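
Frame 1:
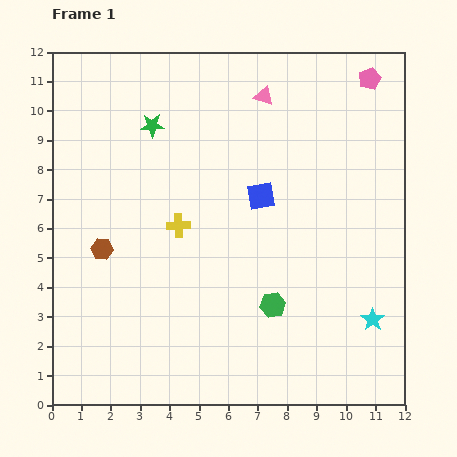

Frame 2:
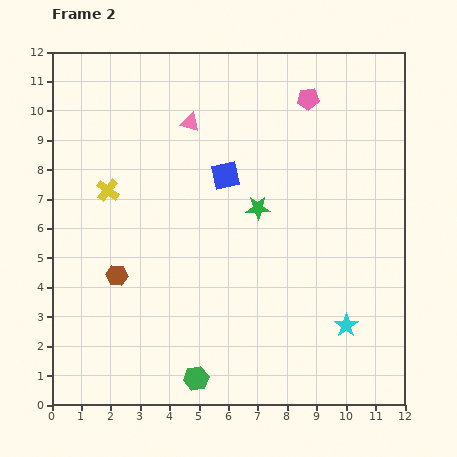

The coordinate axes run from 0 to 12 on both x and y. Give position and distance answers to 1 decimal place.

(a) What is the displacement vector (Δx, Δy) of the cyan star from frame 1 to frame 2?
(-0.9, -0.2)

The cyan star was at (10.9, 2.9) in frame 1 and (10.0, 2.7) in frame 2.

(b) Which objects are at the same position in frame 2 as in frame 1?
none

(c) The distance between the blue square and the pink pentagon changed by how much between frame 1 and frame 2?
-1.6

Distance in frame 1: 5.4. Distance in frame 2: 3.8.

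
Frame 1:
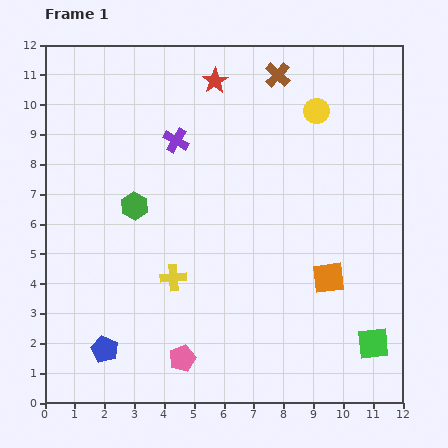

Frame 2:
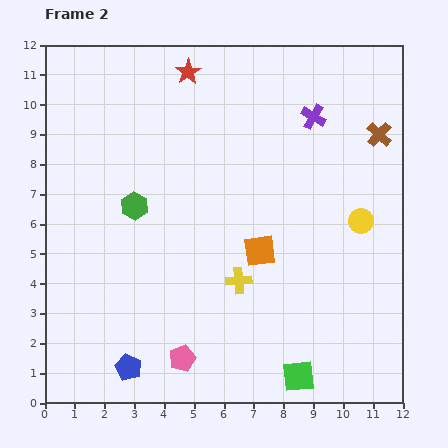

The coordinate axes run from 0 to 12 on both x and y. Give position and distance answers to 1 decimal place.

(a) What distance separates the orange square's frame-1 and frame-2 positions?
2.5

The orange square moved from (9.5, 4.2) to (7.2, 5.1), a distance of √(2.3² + 0.9²) ≈ 2.5.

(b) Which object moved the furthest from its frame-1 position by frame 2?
the purple cross

(moved 4.7; next 4.0)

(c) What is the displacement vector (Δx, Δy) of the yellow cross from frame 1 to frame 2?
(2.2, -0.1)

The yellow cross was at (4.3, 4.2) in frame 1 and (6.5, 4.1) in frame 2.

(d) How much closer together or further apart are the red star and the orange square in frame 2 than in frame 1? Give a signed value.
-1.1

Distance in frame 1: 7.6. Distance in frame 2: 6.5.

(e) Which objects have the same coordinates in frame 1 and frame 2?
the pink pentagon, the green hexagon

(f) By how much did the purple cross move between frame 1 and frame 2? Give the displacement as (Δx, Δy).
(4.6, 0.8)

The purple cross was at (4.4, 8.8) in frame 1 and (9.0, 9.6) in frame 2.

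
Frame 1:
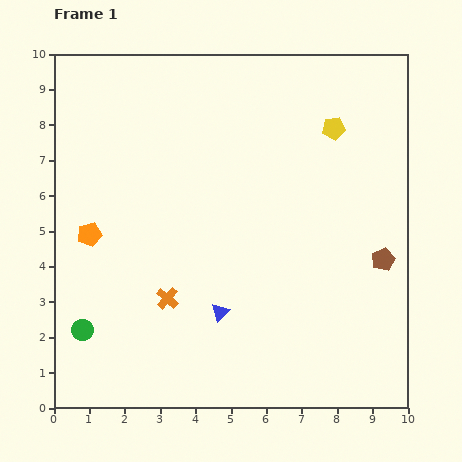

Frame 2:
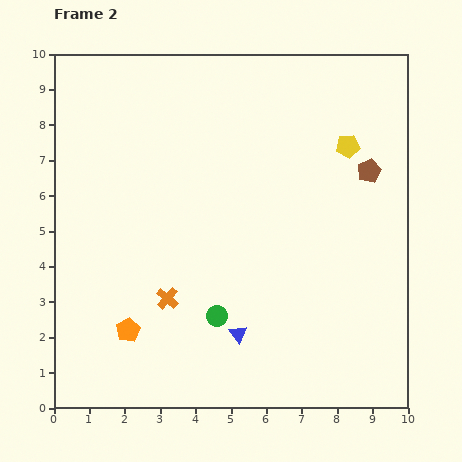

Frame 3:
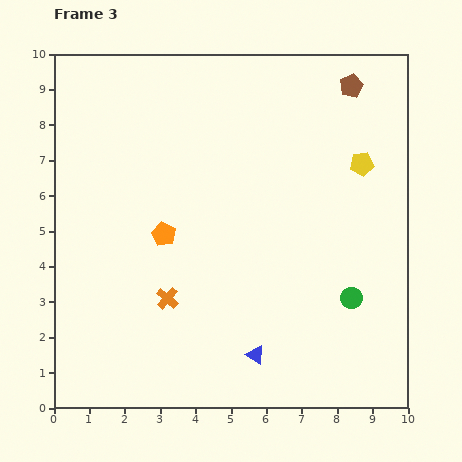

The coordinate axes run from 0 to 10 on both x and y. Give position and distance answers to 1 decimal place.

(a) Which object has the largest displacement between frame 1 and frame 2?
the green circle

(moved 3.8; next 2.9)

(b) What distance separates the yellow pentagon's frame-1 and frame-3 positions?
1.3

The yellow pentagon moved from (7.9, 7.9) to (8.7, 6.9), a distance of √(0.8² + 1.0²) ≈ 1.3.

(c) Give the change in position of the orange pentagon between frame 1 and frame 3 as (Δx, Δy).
(2.1, 0.0)

The orange pentagon was at (1.0, 4.9) in frame 1 and (3.1, 4.9) in frame 3.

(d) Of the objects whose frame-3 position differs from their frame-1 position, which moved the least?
the yellow pentagon

(moved 1.3)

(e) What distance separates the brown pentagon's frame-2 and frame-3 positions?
2.5

The brown pentagon moved from (8.9, 6.7) to (8.4, 9.1), a distance of √(0.5² + 2.4²) ≈ 2.5.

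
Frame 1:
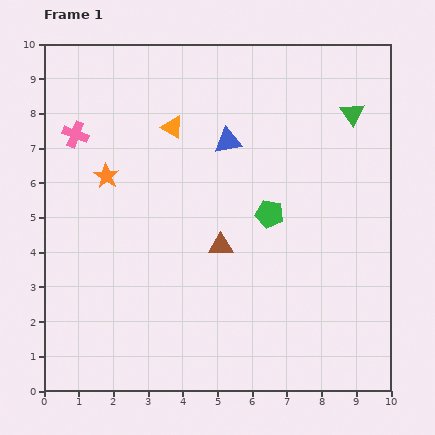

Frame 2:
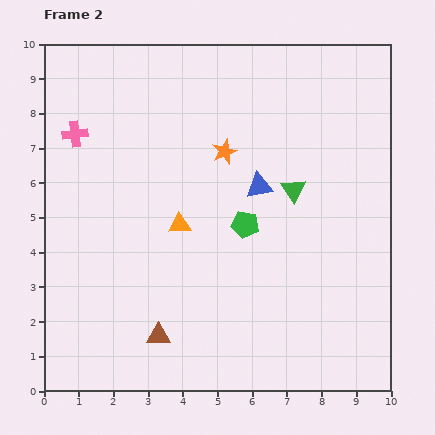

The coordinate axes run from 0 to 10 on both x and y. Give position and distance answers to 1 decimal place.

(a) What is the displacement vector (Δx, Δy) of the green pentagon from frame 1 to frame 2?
(-0.7, -0.3)

The green pentagon was at (6.5, 5.1) in frame 1 and (5.8, 4.8) in frame 2.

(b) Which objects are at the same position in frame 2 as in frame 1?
the pink cross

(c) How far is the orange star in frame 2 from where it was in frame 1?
3.5

The orange star moved from (1.8, 6.2) to (5.2, 6.9), a distance of √(3.4² + 0.7²) ≈ 3.5.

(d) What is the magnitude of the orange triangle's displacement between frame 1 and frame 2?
2.8

The orange triangle moved from (3.7, 7.6) to (3.9, 4.8), a distance of √(0.2² + 2.8²) ≈ 2.8.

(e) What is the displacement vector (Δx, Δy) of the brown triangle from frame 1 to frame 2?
(-1.8, -2.6)

The brown triangle was at (5.1, 4.2) in frame 1 and (3.3, 1.6) in frame 2.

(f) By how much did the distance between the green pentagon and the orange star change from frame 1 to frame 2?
-2.6

Distance in frame 1: 4.8. Distance in frame 2: 2.2.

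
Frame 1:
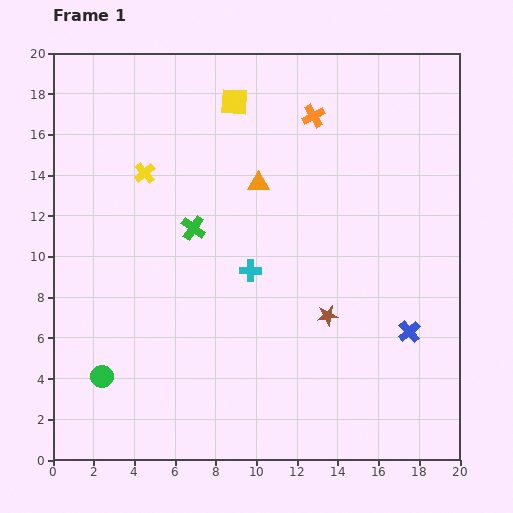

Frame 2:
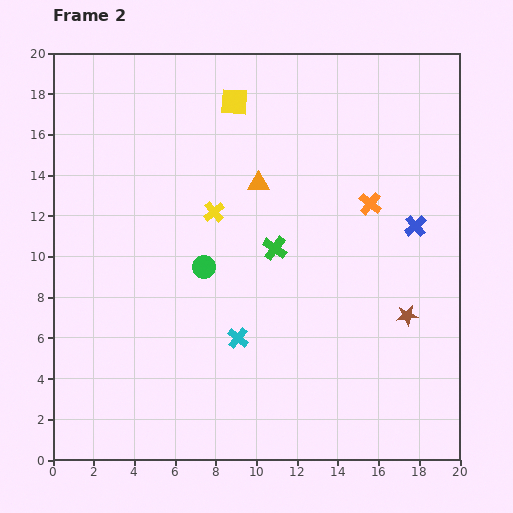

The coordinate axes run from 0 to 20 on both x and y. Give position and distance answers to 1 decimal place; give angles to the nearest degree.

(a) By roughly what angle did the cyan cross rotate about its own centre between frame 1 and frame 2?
39° clockwise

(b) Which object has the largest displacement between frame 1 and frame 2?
the green circle

(moved 7.4; next 5.2)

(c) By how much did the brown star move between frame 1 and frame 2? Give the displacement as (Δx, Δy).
(3.9, 0.0)

The brown star was at (13.5, 7.1) in frame 1 and (17.4, 7.1) in frame 2.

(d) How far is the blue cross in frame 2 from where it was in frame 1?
5.2

The blue cross moved from (17.5, 6.3) to (17.8, 11.5), a distance of √(0.3² + 5.2²) ≈ 5.2.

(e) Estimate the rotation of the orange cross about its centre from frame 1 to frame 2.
22° counter-clockwise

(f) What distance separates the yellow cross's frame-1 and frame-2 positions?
3.9

The yellow cross moved from (4.5, 14.1) to (7.9, 12.2), a distance of √(3.4² + 1.9²) ≈ 3.9.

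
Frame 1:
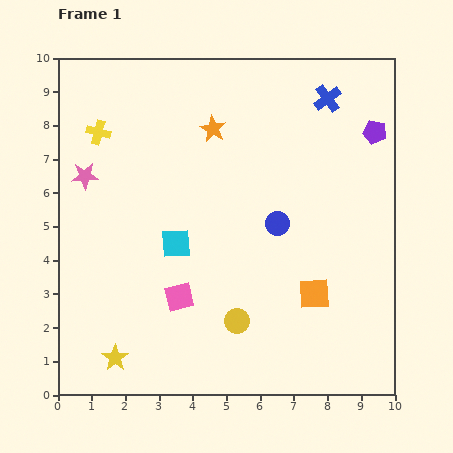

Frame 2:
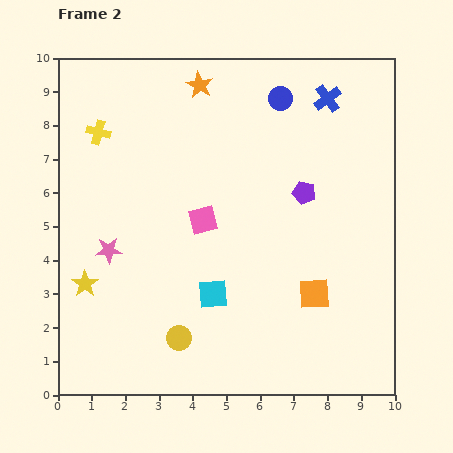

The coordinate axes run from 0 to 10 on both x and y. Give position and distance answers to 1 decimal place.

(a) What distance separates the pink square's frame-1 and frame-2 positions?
2.4

The pink square moved from (3.6, 2.9) to (4.3, 5.2), a distance of √(0.7² + 2.3²) ≈ 2.4.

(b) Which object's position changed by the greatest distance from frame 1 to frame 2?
the blue circle

(moved 3.7; next 2.8)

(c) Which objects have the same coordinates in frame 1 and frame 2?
the yellow cross, the blue cross, the orange square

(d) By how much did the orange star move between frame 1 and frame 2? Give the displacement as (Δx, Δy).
(-0.4, 1.3)

The orange star was at (4.6, 7.9) in frame 1 and (4.2, 9.2) in frame 2.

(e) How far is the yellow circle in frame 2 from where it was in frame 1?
1.8

The yellow circle moved from (5.3, 2.2) to (3.6, 1.7), a distance of √(1.7² + 0.5²) ≈ 1.8.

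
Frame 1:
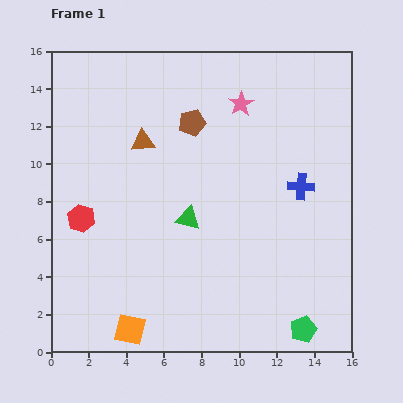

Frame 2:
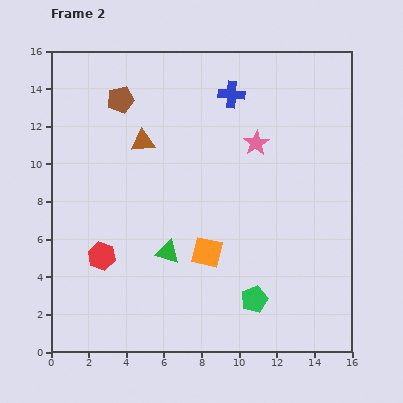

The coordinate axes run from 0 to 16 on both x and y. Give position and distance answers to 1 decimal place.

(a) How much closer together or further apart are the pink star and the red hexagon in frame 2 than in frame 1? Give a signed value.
-0.3

Distance in frame 1: 10.5. Distance in frame 2: 10.2.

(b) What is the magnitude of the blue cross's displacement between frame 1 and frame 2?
6.1

The blue cross moved from (13.3, 8.8) to (9.6, 13.7), a distance of √(3.7² + 4.9²) ≈ 6.1.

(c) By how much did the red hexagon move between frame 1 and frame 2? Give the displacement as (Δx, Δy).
(1.1, -2.0)

The red hexagon was at (1.6, 7.1) in frame 1 and (2.7, 5.1) in frame 2.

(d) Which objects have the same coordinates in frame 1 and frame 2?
the brown triangle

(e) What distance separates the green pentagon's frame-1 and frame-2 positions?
3.1

The green pentagon moved from (13.4, 1.2) to (10.8, 2.8), a distance of √(2.6² + 1.6²) ≈ 3.1.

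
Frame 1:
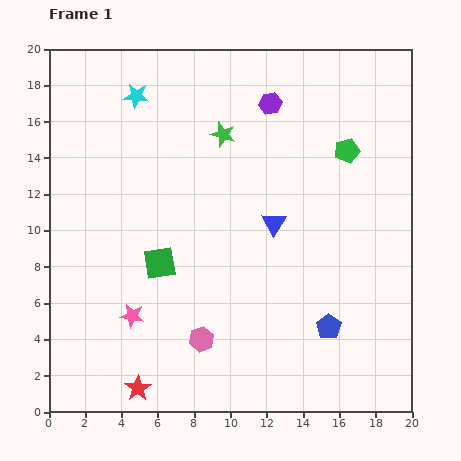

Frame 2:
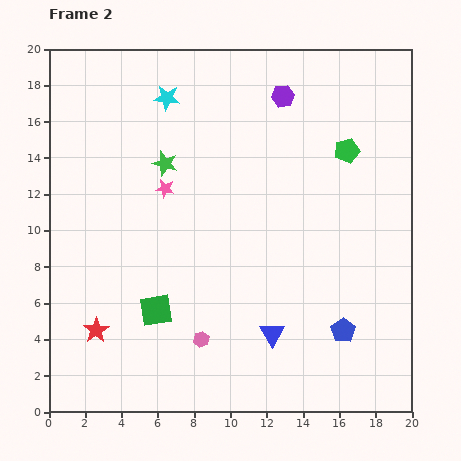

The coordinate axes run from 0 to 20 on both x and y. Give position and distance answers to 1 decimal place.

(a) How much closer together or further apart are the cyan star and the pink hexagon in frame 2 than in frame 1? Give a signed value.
-0.5

Distance in frame 1: 13.9. Distance in frame 2: 13.4.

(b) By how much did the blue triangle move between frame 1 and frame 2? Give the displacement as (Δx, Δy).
(-0.1, -6.1)

The blue triangle was at (12.4, 10.4) in frame 1 and (12.3, 4.3) in frame 2.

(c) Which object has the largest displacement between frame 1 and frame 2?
the pink star

(moved 7.2; next 6.1)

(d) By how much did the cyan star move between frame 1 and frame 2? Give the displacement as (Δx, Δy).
(1.7, -0.1)

The cyan star was at (4.8, 17.4) in frame 1 and (6.5, 17.3) in frame 2.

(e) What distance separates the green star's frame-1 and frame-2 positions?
3.6

The green star moved from (9.6, 15.3) to (6.4, 13.7), a distance of √(3.2² + 1.6²) ≈ 3.6.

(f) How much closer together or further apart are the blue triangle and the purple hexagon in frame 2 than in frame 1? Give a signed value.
+6.5

Distance in frame 1: 6.6. Distance in frame 2: 13.1.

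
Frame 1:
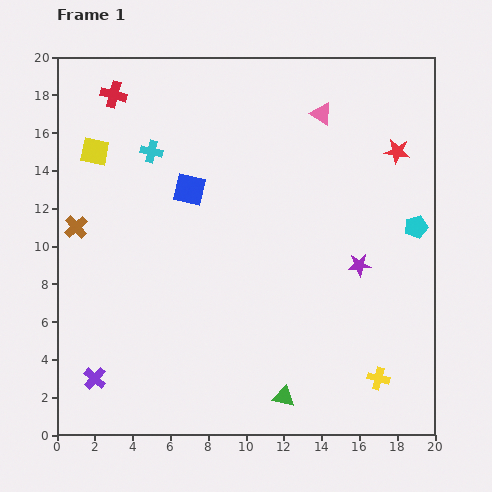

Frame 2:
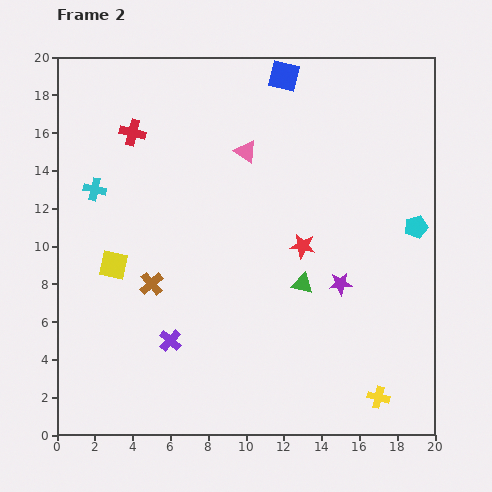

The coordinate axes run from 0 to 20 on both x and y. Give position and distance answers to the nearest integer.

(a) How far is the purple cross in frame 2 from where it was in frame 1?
4

The purple cross moved from (2, 3) to (6, 5), a distance of √(4² + 2²) ≈ 4.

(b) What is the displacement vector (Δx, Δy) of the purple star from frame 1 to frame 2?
(-1, -1)

The purple star was at (16, 9) in frame 1 and (15, 8) in frame 2.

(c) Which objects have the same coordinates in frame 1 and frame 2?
the cyan pentagon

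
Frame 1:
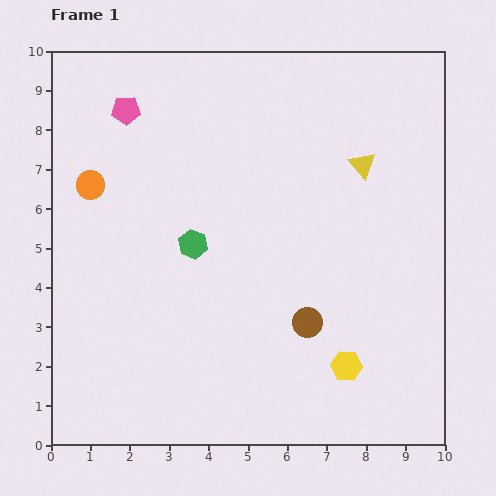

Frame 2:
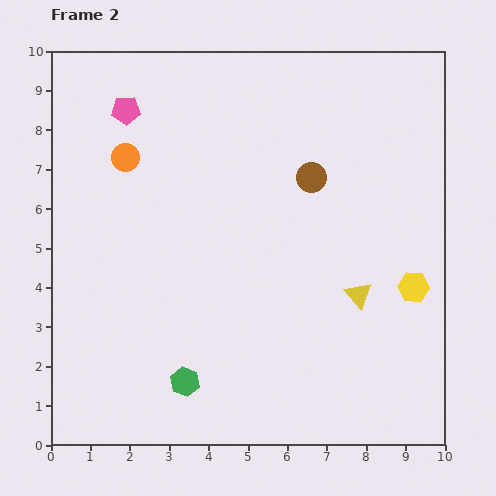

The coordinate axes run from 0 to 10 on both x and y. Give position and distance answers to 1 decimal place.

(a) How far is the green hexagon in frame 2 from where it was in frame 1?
3.5

The green hexagon moved from (3.6, 5.1) to (3.4, 1.6), a distance of √(0.2² + 3.5²) ≈ 3.5.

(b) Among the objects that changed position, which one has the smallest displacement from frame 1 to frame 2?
the orange circle

(moved 1.1)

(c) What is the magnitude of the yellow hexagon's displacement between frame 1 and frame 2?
2.6

The yellow hexagon moved from (7.5, 2.0) to (9.2, 4.0), a distance of √(1.7² + 2.0²) ≈ 2.6.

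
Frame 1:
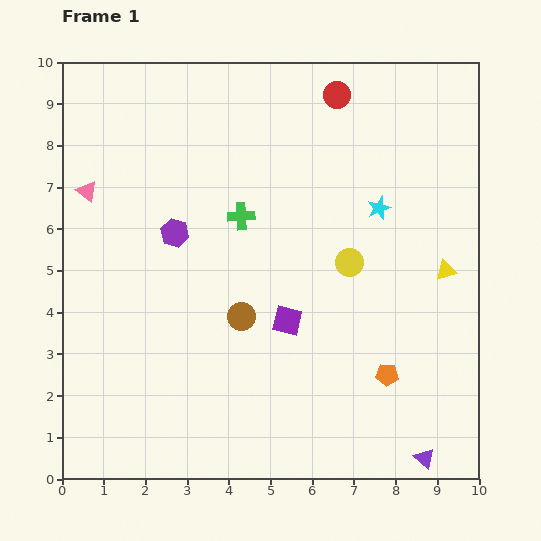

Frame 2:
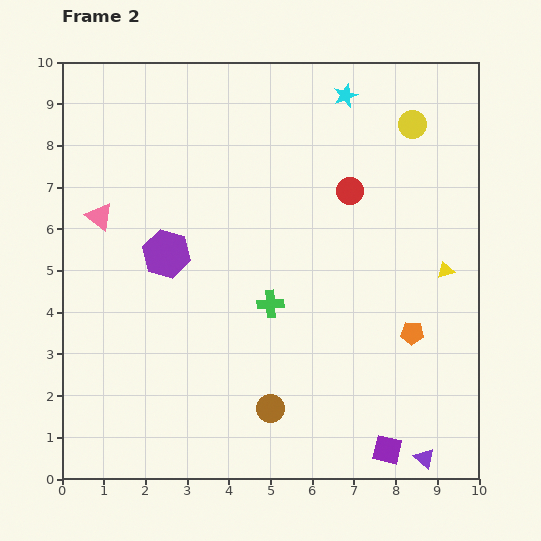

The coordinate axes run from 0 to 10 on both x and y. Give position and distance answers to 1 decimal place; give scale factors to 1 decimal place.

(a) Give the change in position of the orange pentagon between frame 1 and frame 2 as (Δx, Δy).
(0.6, 1.0)

The orange pentagon was at (7.8, 2.5) in frame 1 and (8.4, 3.5) in frame 2.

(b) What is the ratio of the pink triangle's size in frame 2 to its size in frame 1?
1.3×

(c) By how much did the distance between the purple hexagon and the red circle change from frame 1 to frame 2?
-0.5

Distance in frame 1: 5.1. Distance in frame 2: 4.6.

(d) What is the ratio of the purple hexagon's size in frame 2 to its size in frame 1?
1.7×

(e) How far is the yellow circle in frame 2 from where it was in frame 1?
3.6

The yellow circle moved from (6.9, 5.2) to (8.4, 8.5), a distance of √(1.5² + 3.3²) ≈ 3.6.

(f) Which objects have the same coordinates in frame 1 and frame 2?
the yellow triangle, the purple triangle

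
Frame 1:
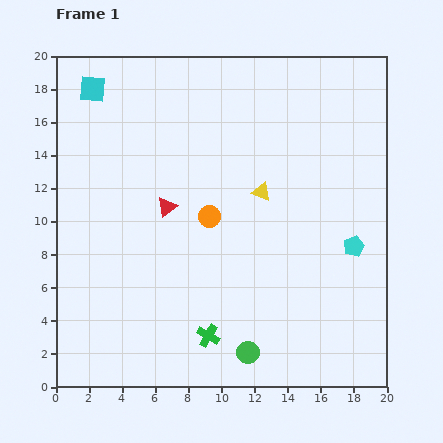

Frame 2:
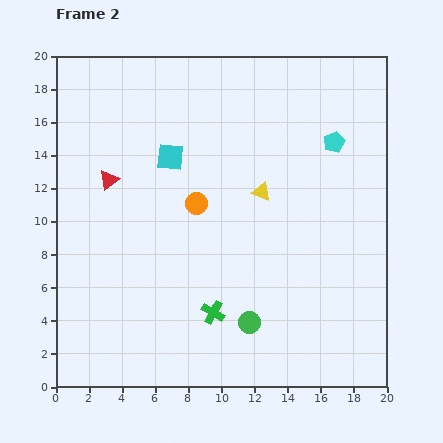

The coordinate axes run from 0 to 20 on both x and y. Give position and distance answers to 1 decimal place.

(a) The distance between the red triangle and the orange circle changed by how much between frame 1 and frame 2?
+2.8

Distance in frame 1: 2.7. Distance in frame 2: 5.5.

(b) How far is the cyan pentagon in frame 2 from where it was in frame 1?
6.4

The cyan pentagon moved from (18.0, 8.5) to (16.8, 14.8), a distance of √(1.2² + 6.3²) ≈ 6.4.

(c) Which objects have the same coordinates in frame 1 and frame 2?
the yellow triangle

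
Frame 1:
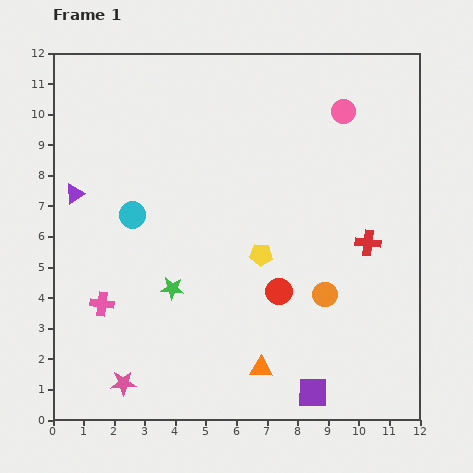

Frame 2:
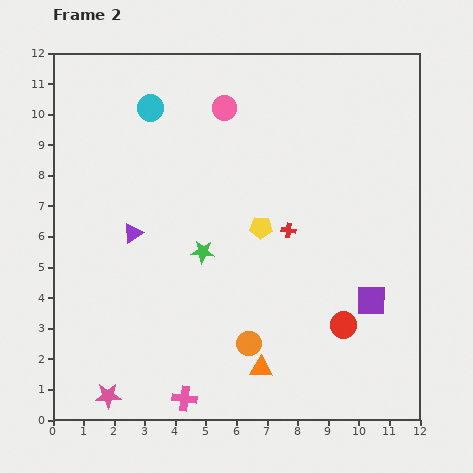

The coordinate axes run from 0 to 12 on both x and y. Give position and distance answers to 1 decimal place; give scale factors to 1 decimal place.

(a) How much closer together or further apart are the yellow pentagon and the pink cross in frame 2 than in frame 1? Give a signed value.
+0.7

Distance in frame 1: 5.4. Distance in frame 2: 6.1.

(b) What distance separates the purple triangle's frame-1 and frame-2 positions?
2.3

The purple triangle moved from (0.7, 7.4) to (2.6, 6.1), a distance of √(1.9² + 1.3²) ≈ 2.3.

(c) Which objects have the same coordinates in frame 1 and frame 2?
the orange triangle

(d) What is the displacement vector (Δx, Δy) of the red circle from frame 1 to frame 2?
(2.1, -1.1)

The red circle was at (7.4, 4.2) in frame 1 and (9.5, 3.1) in frame 2.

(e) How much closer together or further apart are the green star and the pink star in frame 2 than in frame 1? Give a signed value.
+2.1

Distance in frame 1: 3.5. Distance in frame 2: 5.6.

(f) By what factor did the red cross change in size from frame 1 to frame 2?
0.6×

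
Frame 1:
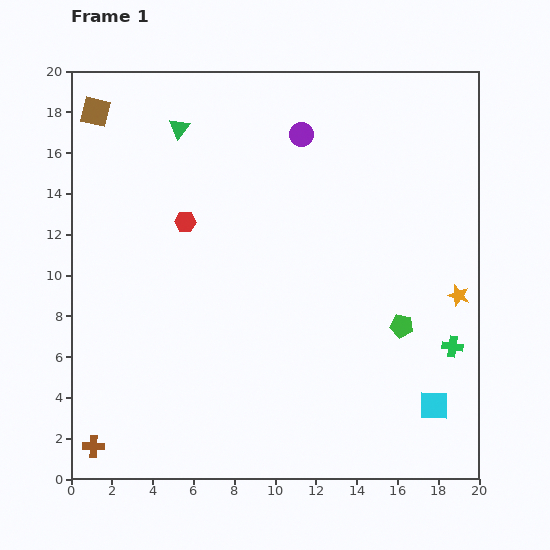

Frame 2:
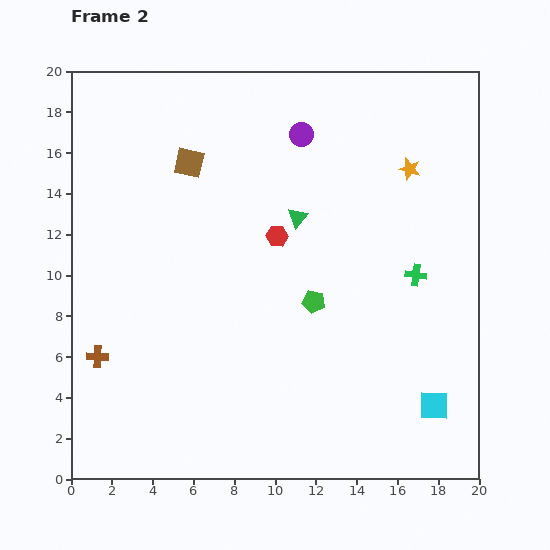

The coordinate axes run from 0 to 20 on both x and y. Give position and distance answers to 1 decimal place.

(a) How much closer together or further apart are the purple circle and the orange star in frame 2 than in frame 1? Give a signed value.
-5.4

Distance in frame 1: 11.0. Distance in frame 2: 5.6.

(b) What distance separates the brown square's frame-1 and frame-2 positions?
5.2

The brown square moved from (1.2, 18.0) to (5.8, 15.5), a distance of √(4.6² + 2.5²) ≈ 5.2.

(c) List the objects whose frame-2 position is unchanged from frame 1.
the cyan square, the purple circle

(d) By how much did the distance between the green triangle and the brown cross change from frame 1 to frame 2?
-4.3

Distance in frame 1: 16.2. Distance in frame 2: 11.9.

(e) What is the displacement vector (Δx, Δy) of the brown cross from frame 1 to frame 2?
(0.2, 4.4)

The brown cross was at (1.1, 1.6) in frame 1 and (1.3, 6.0) in frame 2.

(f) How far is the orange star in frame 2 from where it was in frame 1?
6.6

The orange star moved from (19.0, 9.0) to (16.6, 15.2), a distance of √(2.4² + 6.2²) ≈ 6.6.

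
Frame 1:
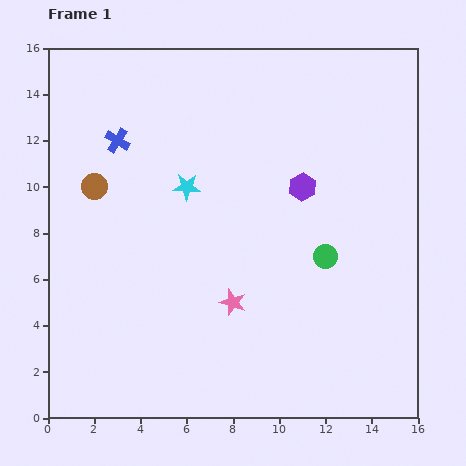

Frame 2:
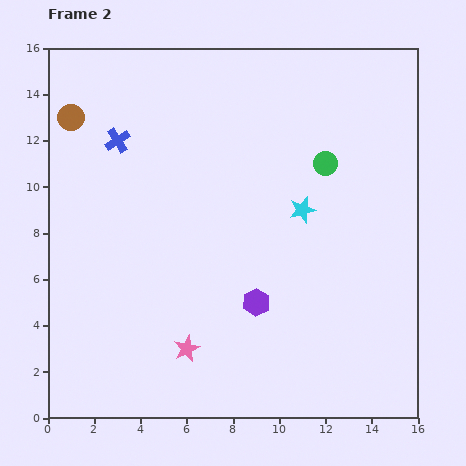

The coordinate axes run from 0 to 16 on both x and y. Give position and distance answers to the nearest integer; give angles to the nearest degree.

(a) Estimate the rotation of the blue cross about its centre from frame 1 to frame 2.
26° clockwise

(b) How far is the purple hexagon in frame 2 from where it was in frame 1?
5

The purple hexagon moved from (11, 10) to (9, 5), a distance of √(2² + 5²) ≈ 5.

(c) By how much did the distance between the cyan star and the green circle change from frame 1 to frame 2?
-5

Distance in frame 1: 7. Distance in frame 2: 2.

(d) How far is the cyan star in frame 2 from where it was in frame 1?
5

The cyan star moved from (6, 10) to (11, 9), a distance of √(5² + 1²) ≈ 5.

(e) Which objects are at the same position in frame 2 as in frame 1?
the blue cross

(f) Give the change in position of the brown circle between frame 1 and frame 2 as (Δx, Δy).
(-1, 3)

The brown circle was at (2, 10) in frame 1 and (1, 13) in frame 2.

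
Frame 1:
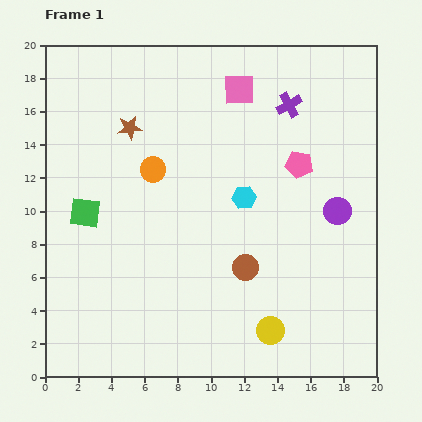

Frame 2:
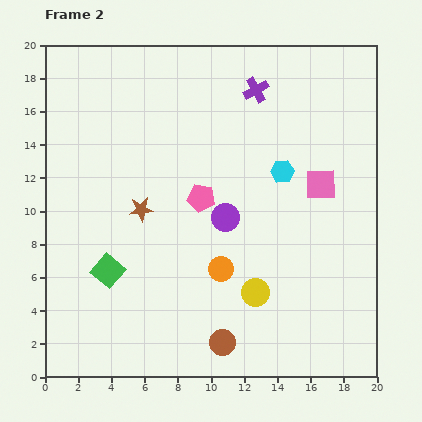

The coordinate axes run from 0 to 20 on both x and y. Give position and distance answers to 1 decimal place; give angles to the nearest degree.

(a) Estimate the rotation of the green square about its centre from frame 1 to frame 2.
34° clockwise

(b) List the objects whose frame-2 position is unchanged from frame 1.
none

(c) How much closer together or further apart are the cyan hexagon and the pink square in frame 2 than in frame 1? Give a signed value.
-4.1

Distance in frame 1: 6.5. Distance in frame 2: 2.4.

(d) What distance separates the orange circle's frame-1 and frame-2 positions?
7.3

The orange circle moved from (6.5, 12.5) to (10.6, 6.5), a distance of √(4.1² + 6.0²) ≈ 7.3.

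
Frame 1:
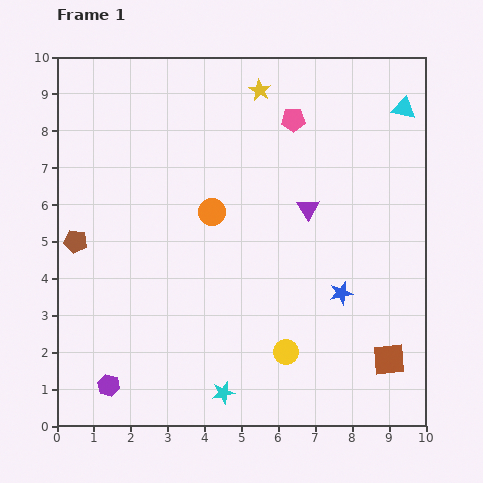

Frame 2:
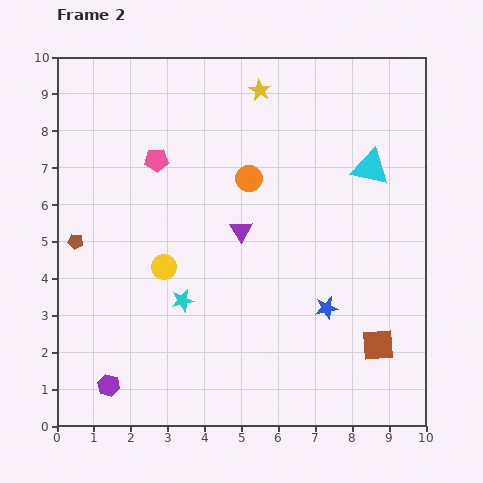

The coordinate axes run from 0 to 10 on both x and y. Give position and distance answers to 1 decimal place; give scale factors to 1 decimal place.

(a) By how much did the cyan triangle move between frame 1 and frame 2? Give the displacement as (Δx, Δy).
(-0.9, -1.6)

The cyan triangle was at (9.4, 8.6) in frame 1 and (8.5, 7.0) in frame 2.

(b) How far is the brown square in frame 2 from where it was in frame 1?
0.5

The brown square moved from (9.0, 1.8) to (8.7, 2.2), a distance of √(0.3² + 0.4²) ≈ 0.5.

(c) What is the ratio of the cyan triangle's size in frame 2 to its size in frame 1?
1.6×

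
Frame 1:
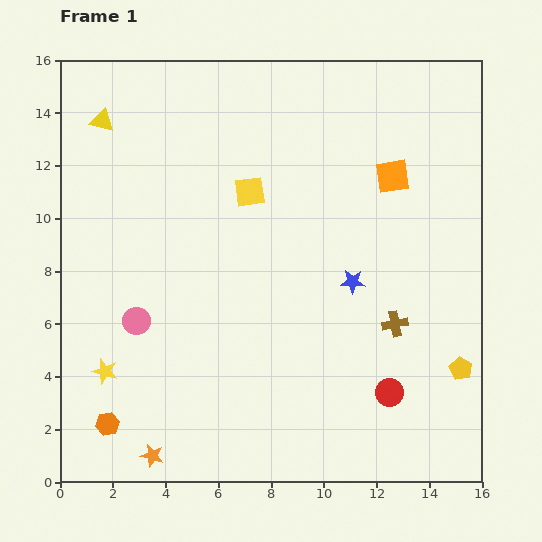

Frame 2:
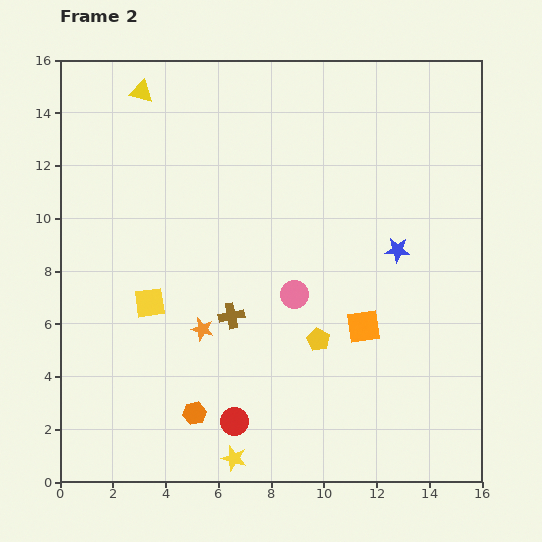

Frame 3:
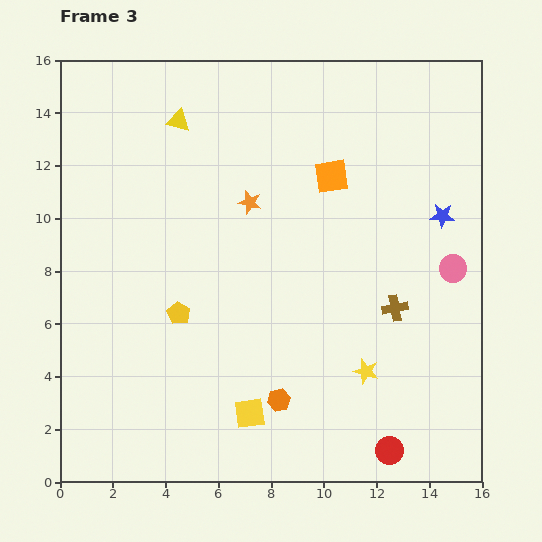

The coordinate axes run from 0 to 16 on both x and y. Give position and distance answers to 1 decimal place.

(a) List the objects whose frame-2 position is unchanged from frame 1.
none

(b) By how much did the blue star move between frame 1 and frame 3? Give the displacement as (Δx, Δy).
(3.4, 2.5)

The blue star was at (11.1, 7.6) in frame 1 and (14.5, 10.1) in frame 3.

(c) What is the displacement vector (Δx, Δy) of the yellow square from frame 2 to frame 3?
(3.8, -4.2)

The yellow square was at (3.4, 6.8) in frame 2 and (7.2, 2.6) in frame 3.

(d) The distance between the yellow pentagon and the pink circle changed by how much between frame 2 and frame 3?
+8.6

Distance in frame 2: 1.9. Distance in frame 3: 10.5.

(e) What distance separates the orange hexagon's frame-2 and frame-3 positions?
3.2

The orange hexagon moved from (5.1, 2.6) to (8.3, 3.1), a distance of √(3.2² + 0.5²) ≈ 3.2.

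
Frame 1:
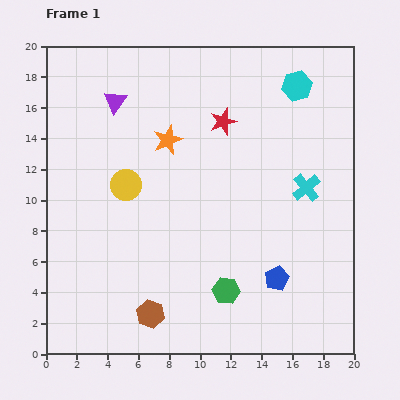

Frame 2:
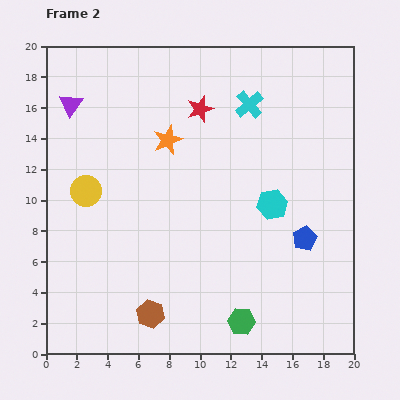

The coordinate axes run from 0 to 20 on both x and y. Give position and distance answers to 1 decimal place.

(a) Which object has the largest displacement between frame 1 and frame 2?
the cyan hexagon

(moved 7.9; next 6.5)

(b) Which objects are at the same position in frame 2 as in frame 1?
the brown hexagon, the orange star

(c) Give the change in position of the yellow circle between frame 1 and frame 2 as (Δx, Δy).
(-2.6, -0.4)

The yellow circle was at (5.2, 11.0) in frame 1 and (2.6, 10.6) in frame 2.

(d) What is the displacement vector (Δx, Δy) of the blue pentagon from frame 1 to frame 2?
(1.8, 2.6)

The blue pentagon was at (15.0, 4.9) in frame 1 and (16.8, 7.5) in frame 2.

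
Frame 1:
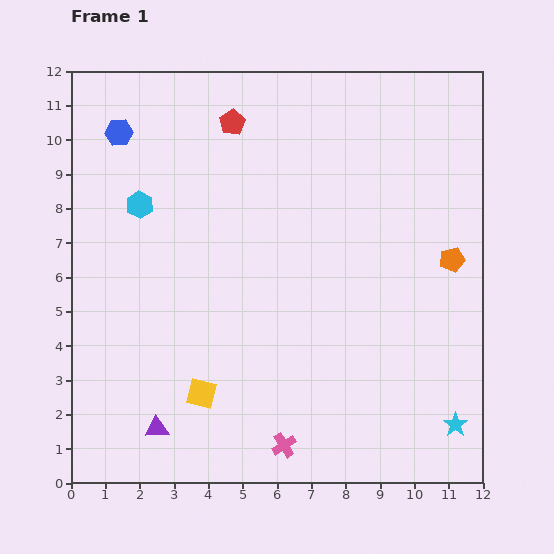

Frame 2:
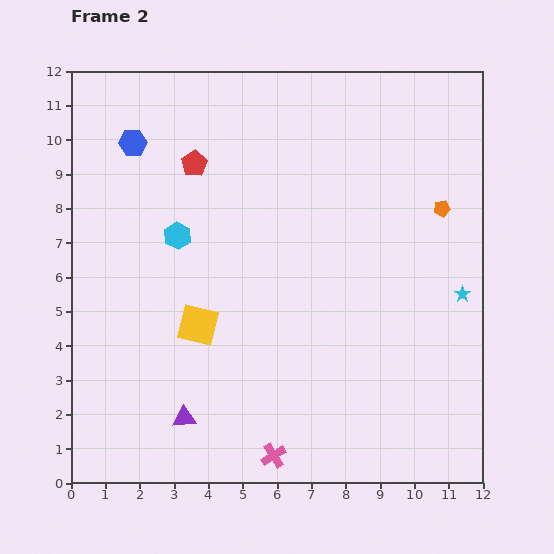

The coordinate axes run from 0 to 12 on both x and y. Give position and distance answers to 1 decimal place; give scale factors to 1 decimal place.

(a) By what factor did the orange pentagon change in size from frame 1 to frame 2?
0.7×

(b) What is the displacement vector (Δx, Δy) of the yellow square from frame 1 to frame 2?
(-0.1, 2.0)

The yellow square was at (3.8, 2.6) in frame 1 and (3.7, 4.6) in frame 2.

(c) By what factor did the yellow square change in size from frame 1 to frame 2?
1.4×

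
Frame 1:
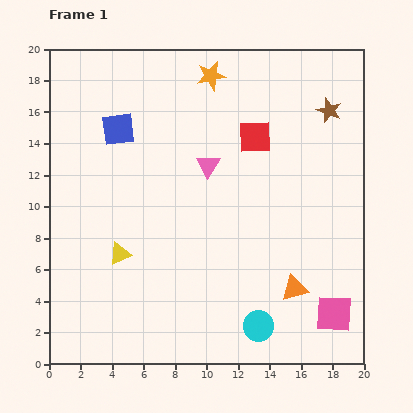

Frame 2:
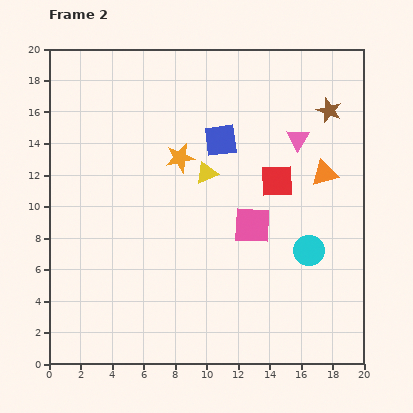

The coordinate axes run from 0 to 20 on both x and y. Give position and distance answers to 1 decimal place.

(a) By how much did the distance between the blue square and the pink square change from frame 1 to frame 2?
-12.2

Distance in frame 1: 18.0. Distance in frame 2: 5.8.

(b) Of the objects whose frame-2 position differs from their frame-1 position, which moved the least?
the red square

(moved 3.1)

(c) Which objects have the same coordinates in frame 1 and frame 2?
the brown star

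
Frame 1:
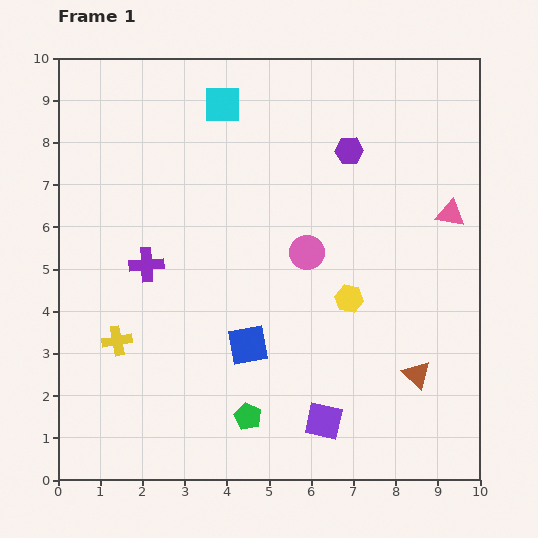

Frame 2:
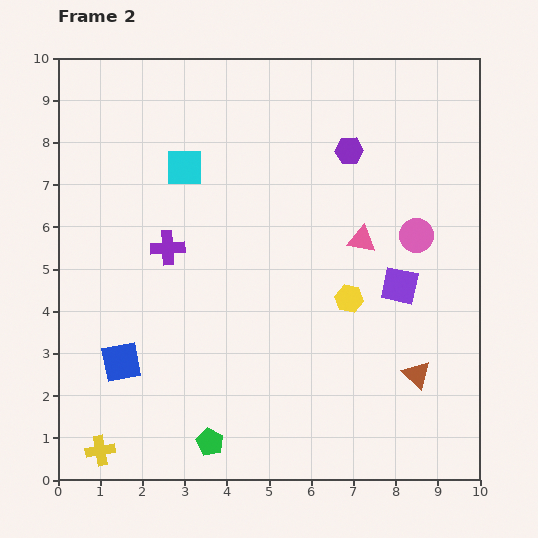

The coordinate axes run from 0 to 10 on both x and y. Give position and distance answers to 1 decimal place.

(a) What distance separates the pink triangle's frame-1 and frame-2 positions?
2.2

The pink triangle moved from (9.3, 6.3) to (7.2, 5.7), a distance of √(2.1² + 0.6²) ≈ 2.2.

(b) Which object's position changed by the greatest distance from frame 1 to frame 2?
the purple square

(moved 3.7; next 3.0)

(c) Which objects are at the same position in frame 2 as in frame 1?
the yellow hexagon, the brown triangle, the purple hexagon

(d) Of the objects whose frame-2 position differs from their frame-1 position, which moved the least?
the purple cross

(moved 0.6)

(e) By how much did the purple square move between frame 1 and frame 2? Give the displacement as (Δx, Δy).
(1.8, 3.2)

The purple square was at (6.3, 1.4) in frame 1 and (8.1, 4.6) in frame 2.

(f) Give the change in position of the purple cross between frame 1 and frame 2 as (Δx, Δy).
(0.5, 0.4)

The purple cross was at (2.1, 5.1) in frame 1 and (2.6, 5.5) in frame 2.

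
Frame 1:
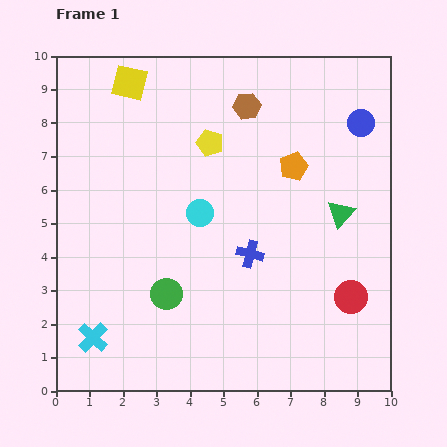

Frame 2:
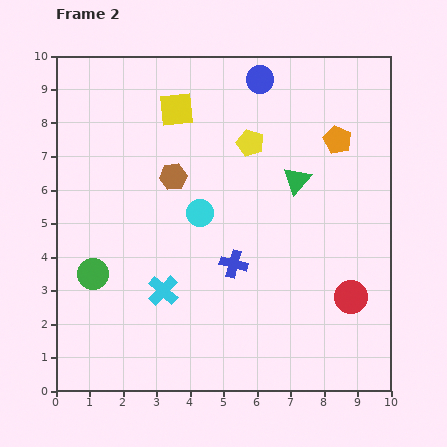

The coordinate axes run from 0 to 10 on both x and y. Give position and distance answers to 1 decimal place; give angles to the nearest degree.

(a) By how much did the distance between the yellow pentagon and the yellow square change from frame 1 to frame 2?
-0.6

Distance in frame 1: 3.0. Distance in frame 2: 2.4.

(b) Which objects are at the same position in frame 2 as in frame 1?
the red circle, the cyan circle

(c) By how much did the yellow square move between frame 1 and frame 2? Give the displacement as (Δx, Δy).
(1.4, -0.8)

The yellow square was at (2.2, 9.2) in frame 1 and (3.6, 8.4) in frame 2.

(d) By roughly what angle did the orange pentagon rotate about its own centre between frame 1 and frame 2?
24° counter-clockwise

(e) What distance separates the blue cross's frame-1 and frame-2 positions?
0.6

The blue cross moved from (5.8, 4.1) to (5.3, 3.8), a distance of √(0.5² + 0.3²) ≈ 0.6.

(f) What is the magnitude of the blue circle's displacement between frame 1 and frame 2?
3.3

The blue circle moved from (9.1, 8.0) to (6.1, 9.3), a distance of √(3.0² + 1.3²) ≈ 3.3.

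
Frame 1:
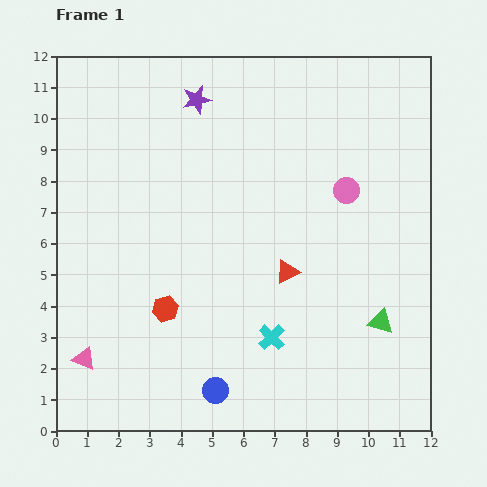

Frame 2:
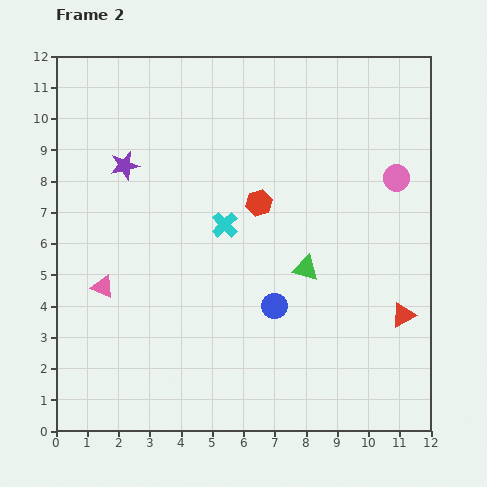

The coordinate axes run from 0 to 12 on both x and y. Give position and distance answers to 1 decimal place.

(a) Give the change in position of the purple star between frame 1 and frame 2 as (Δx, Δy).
(-2.3, -2.1)

The purple star was at (4.5, 10.6) in frame 1 and (2.2, 8.5) in frame 2.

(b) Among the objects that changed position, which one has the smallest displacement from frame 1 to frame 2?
the pink circle

(moved 1.6)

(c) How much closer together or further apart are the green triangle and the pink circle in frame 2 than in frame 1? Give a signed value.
-0.2

Distance in frame 1: 4.3. Distance in frame 2: 4.1.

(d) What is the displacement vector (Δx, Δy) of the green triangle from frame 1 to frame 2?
(-2.4, 1.7)

The green triangle was at (10.4, 3.5) in frame 1 and (8.0, 5.2) in frame 2.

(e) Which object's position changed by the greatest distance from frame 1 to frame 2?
the red hexagon

(moved 4.5; next 4.0)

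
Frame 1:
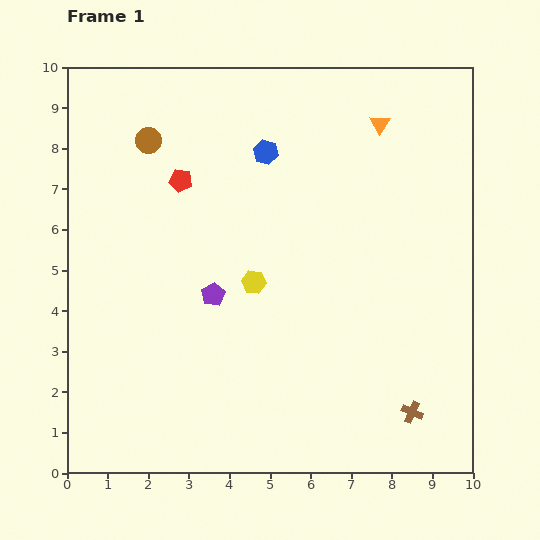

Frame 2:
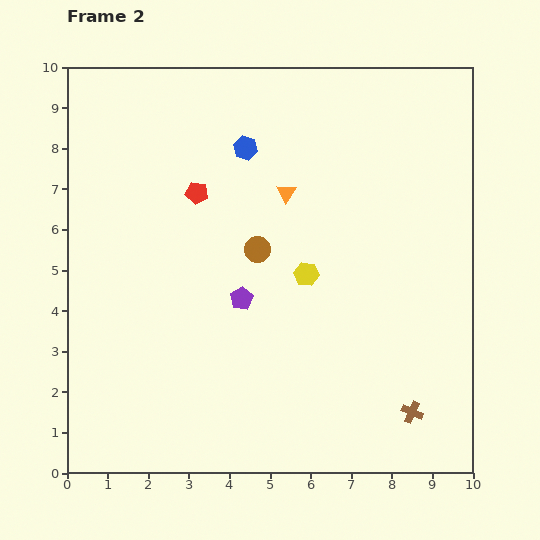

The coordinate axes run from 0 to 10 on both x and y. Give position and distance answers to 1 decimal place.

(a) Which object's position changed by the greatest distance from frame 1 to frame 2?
the brown circle

(moved 3.8; next 2.9)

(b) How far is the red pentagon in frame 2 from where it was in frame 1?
0.5

The red pentagon moved from (2.8, 7.2) to (3.2, 6.9), a distance of √(0.4² + 0.3²) ≈ 0.5.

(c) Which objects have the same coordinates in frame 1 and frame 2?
the brown cross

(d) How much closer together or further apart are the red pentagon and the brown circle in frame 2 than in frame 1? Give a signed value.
+0.8

Distance in frame 1: 1.3. Distance in frame 2: 2.1.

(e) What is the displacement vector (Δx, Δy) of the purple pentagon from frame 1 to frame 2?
(0.7, -0.1)

The purple pentagon was at (3.6, 4.4) in frame 1 and (4.3, 4.3) in frame 2.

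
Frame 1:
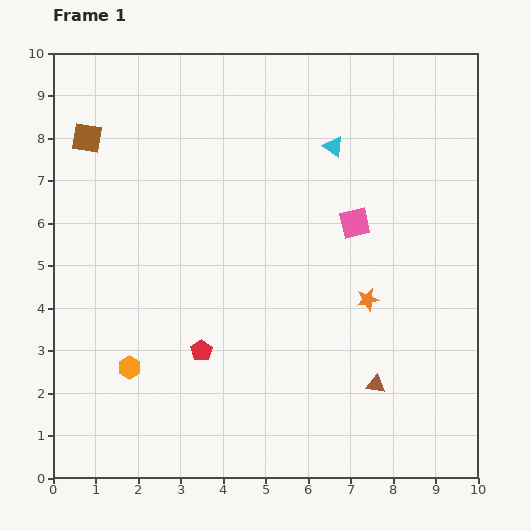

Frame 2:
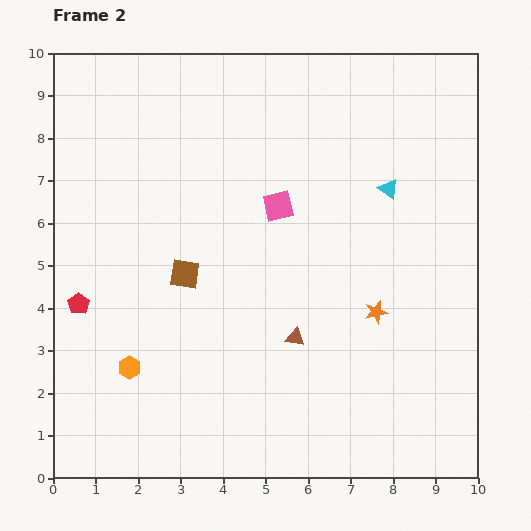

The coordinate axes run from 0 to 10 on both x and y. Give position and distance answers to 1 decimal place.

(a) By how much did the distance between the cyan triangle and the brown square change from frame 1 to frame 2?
-0.6

Distance in frame 1: 5.8. Distance in frame 2: 5.2.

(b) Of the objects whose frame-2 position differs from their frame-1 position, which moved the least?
the orange star

(moved 0.4)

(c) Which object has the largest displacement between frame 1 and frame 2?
the brown square

(moved 3.9; next 3.1)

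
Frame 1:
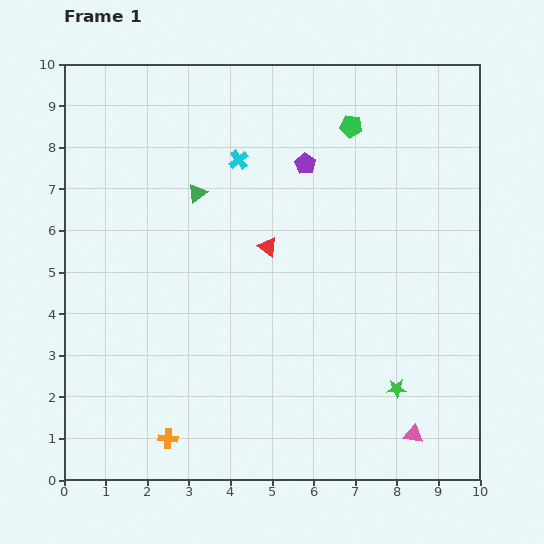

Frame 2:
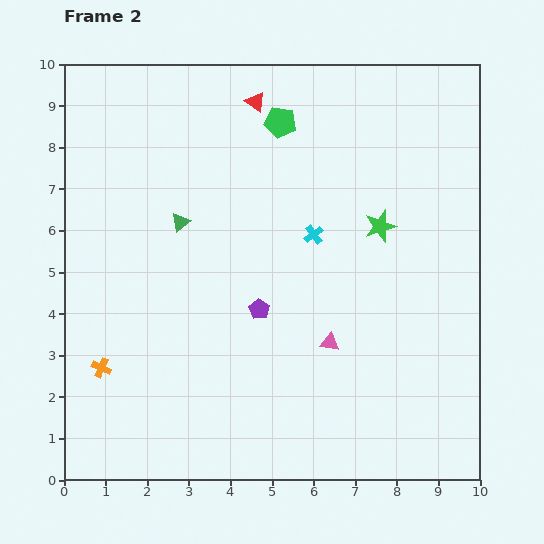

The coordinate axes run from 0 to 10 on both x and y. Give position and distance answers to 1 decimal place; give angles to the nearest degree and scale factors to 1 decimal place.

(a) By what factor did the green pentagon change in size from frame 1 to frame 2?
1.4×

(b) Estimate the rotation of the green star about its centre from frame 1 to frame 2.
15° counter-clockwise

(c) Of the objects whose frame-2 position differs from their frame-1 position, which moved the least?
the green triangle

(moved 0.8)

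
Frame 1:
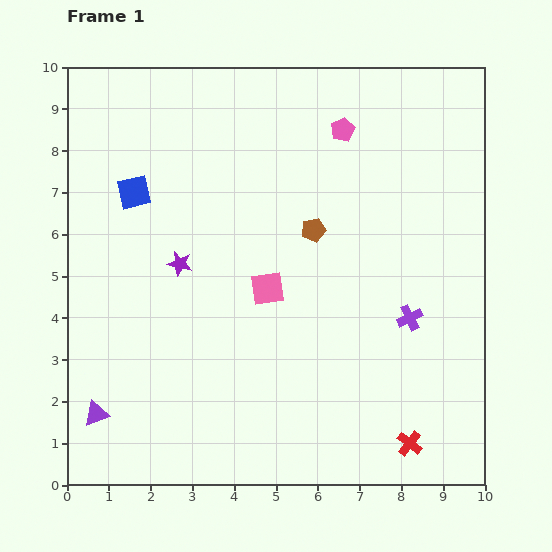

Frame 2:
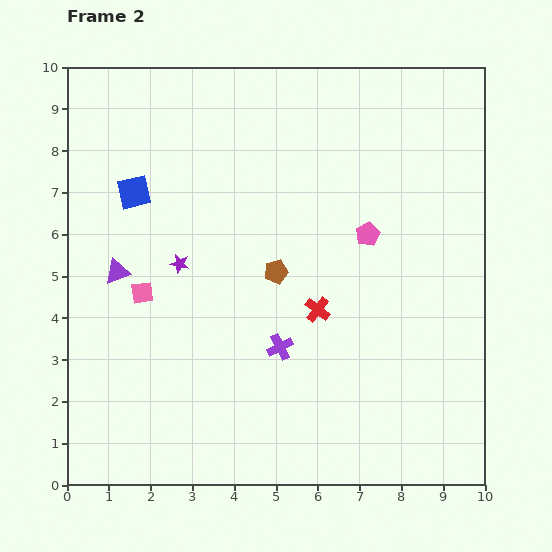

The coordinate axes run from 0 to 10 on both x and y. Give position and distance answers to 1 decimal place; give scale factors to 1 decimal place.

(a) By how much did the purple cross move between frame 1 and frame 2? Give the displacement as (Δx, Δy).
(-3.1, -0.7)

The purple cross was at (8.2, 4.0) in frame 1 and (5.1, 3.3) in frame 2.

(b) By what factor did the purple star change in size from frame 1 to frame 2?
0.8×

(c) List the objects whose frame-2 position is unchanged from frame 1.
the purple star, the blue square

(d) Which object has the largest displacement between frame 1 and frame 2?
the red cross

(moved 3.9; next 3.4)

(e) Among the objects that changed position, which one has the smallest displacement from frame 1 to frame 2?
the brown pentagon

(moved 1.3)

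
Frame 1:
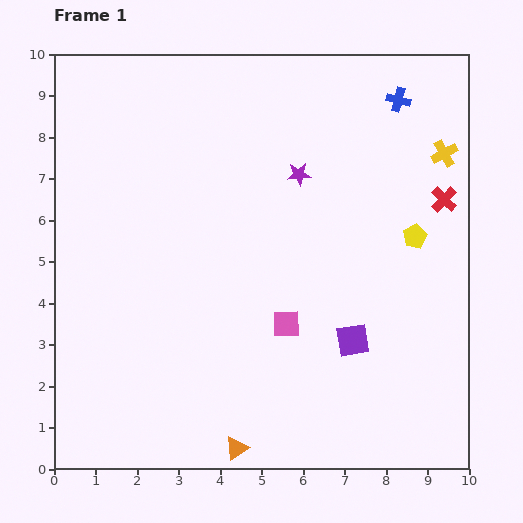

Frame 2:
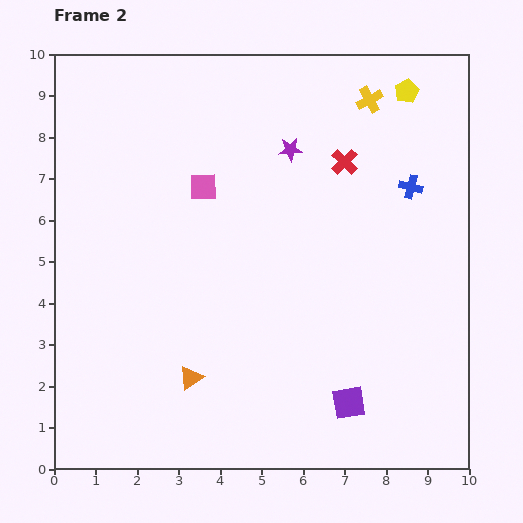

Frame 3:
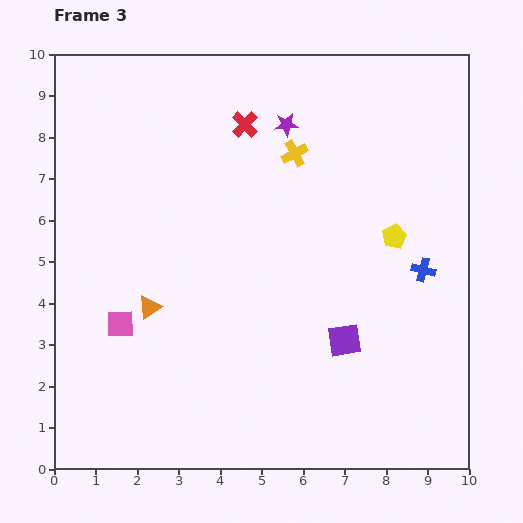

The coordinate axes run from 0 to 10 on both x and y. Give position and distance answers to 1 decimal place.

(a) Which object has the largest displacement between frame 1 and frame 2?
the pink square

(moved 3.9; next 3.5)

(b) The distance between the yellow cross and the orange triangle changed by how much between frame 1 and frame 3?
-3.6

Distance in frame 1: 8.7. Distance in frame 3: 5.1.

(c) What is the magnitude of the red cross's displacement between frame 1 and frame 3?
5.1

The red cross moved from (9.4, 6.5) to (4.6, 8.3), a distance of √(4.8² + 1.8²) ≈ 5.1.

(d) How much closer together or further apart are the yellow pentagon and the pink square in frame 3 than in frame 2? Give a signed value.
+1.5

Distance in frame 2: 5.4. Distance in frame 3: 6.9.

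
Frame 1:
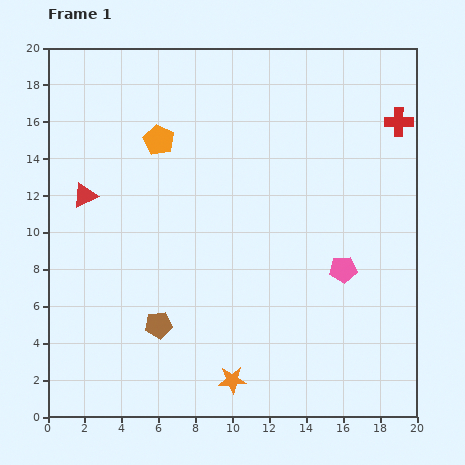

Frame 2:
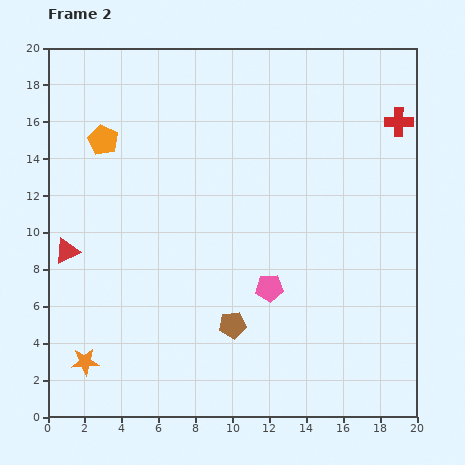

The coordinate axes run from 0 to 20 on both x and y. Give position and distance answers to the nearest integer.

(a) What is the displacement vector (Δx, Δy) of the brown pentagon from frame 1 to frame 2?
(4, 0)

The brown pentagon was at (6, 5) in frame 1 and (10, 5) in frame 2.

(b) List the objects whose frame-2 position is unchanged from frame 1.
the red cross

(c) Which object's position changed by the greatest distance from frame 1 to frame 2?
the orange star

(moved 8; next 4)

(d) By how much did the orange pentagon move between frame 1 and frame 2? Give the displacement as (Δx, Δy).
(-3, 0)

The orange pentagon was at (6, 15) in frame 1 and (3, 15) in frame 2.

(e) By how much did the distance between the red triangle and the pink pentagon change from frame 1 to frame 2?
-4

Distance in frame 1: 15. Distance in frame 2: 11.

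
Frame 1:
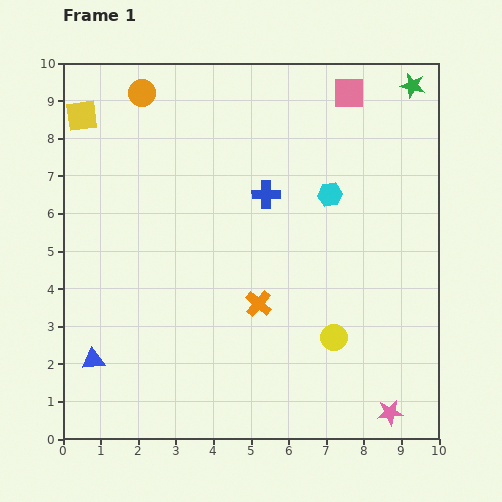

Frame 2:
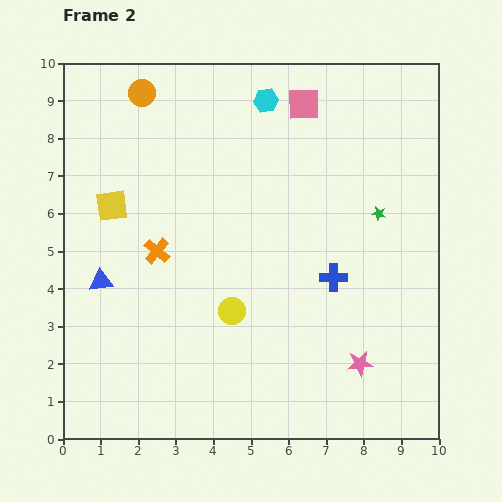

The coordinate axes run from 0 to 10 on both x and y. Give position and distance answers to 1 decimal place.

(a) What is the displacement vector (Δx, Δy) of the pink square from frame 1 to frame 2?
(-1.2, -0.3)

The pink square was at (7.6, 9.2) in frame 1 and (6.4, 8.9) in frame 2.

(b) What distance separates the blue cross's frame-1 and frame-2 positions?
2.8

The blue cross moved from (5.4, 6.5) to (7.2, 4.3), a distance of √(1.8² + 2.2²) ≈ 2.8.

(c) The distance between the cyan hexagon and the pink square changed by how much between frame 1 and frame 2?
-1.7

Distance in frame 1: 2.7. Distance in frame 2: 1.0.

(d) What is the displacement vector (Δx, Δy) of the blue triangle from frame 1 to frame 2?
(0.2, 2.1)

The blue triangle was at (0.8, 2.1) in frame 1 and (1.0, 4.2) in frame 2.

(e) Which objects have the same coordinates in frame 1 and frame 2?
the orange circle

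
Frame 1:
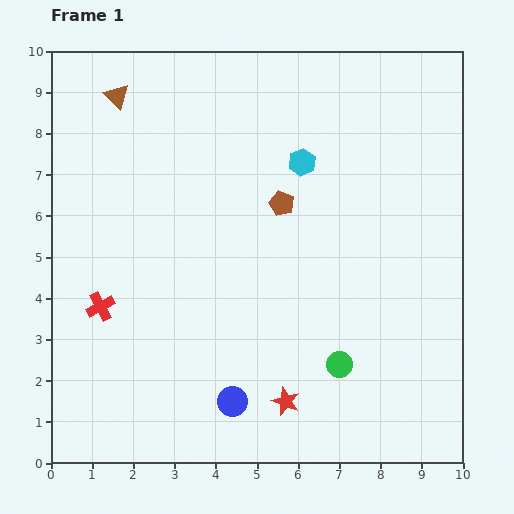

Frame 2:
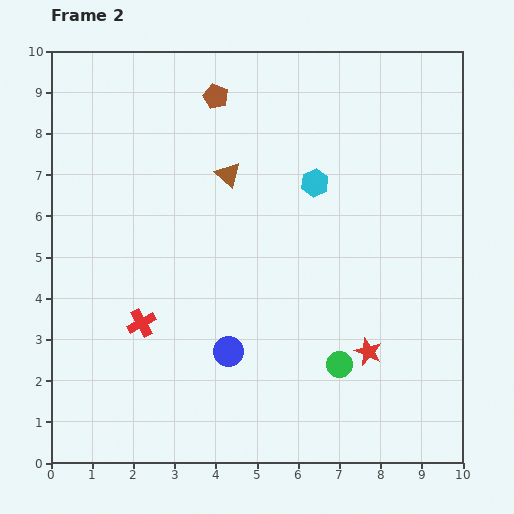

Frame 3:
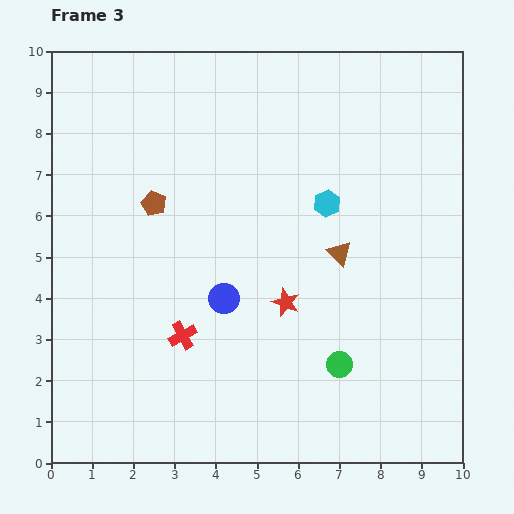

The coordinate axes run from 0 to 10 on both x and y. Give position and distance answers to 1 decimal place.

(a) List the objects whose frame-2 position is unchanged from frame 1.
the green circle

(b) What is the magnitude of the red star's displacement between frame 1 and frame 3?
2.4

The red star moved from (5.7, 1.5) to (5.7, 3.9), a distance of √(0.0² + 2.4²) ≈ 2.4.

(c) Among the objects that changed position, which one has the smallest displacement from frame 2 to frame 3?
the cyan hexagon

(moved 0.6)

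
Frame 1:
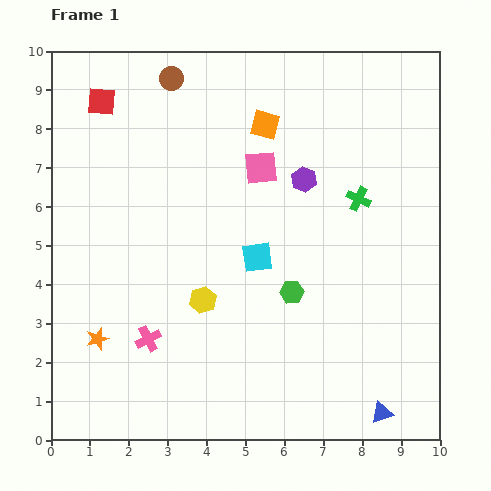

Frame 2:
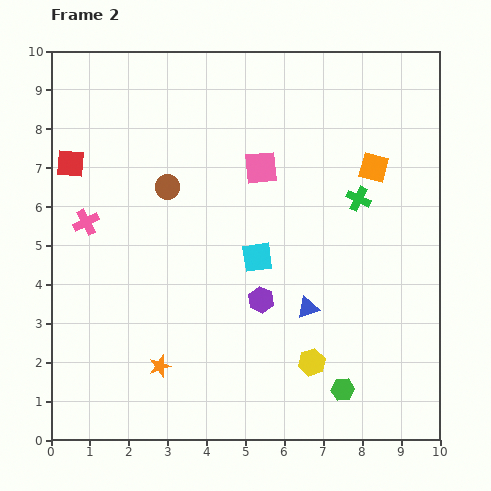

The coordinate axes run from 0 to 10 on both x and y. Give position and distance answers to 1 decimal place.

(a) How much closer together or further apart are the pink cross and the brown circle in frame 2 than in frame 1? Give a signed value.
-4.4

Distance in frame 1: 6.7. Distance in frame 2: 2.3.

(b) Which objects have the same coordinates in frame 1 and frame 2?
the cyan square, the green cross, the pink square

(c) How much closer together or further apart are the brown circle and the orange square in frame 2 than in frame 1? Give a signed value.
+2.6

Distance in frame 1: 2.7. Distance in frame 2: 5.3.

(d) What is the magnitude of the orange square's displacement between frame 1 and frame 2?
3.0

The orange square moved from (5.5, 8.1) to (8.3, 7.0), a distance of √(2.8² + 1.1²) ≈ 3.0.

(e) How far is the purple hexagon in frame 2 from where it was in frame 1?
3.3

The purple hexagon moved from (6.5, 6.7) to (5.4, 3.6), a distance of √(1.1² + 3.1²) ≈ 3.3.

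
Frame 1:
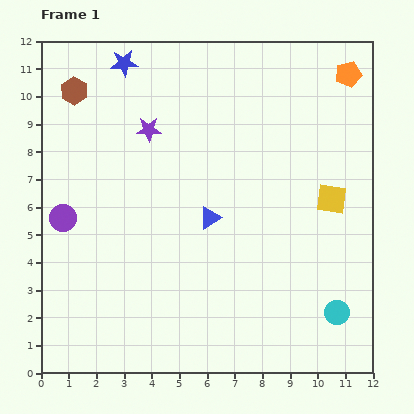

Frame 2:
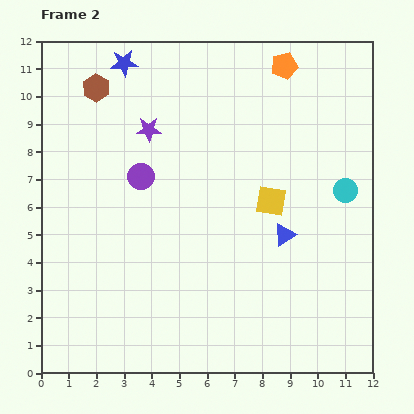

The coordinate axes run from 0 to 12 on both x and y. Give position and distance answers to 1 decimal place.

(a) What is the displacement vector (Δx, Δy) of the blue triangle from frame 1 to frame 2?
(2.7, -0.6)

The blue triangle was at (6.1, 5.6) in frame 1 and (8.8, 5.0) in frame 2.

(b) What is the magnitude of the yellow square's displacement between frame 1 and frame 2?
2.2

The yellow square moved from (10.5, 6.3) to (8.3, 6.2), a distance of √(2.2² + 0.1²) ≈ 2.2.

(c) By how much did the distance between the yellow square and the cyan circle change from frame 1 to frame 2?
-1.4

Distance in frame 1: 4.1. Distance in frame 2: 2.7.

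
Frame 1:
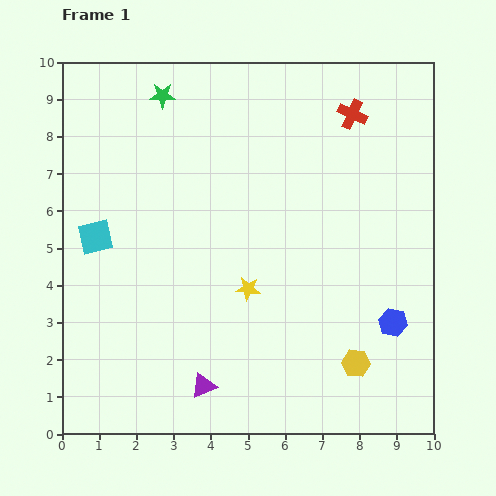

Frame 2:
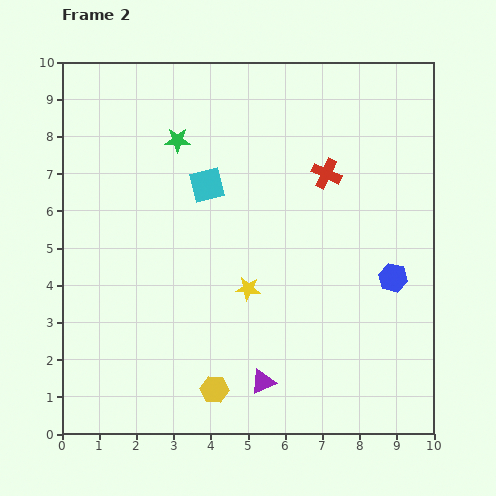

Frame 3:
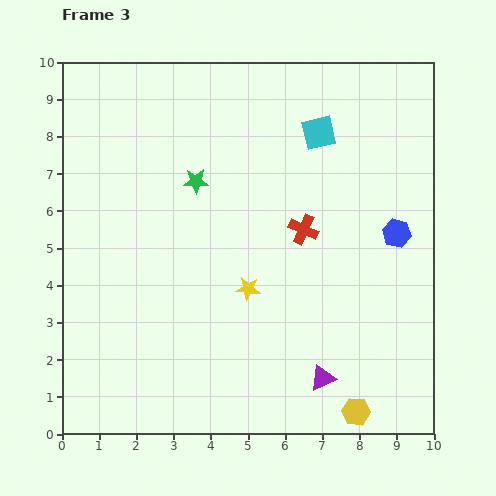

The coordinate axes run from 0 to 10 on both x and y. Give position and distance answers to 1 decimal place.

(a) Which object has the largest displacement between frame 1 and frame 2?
the yellow hexagon

(moved 3.9; next 3.3)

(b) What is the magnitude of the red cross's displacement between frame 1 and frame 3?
3.4

The red cross moved from (7.8, 8.6) to (6.5, 5.5), a distance of √(1.3² + 3.1²) ≈ 3.4.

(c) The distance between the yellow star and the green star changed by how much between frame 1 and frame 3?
-2.5

Distance in frame 1: 5.7. Distance in frame 3: 3.2.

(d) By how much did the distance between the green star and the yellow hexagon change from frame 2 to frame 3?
+0.7

Distance in frame 2: 6.8. Distance in frame 3: 7.5.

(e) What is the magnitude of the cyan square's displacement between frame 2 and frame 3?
3.3

The cyan square moved from (3.9, 6.7) to (6.9, 8.1), a distance of √(3.0² + 1.4²) ≈ 3.3.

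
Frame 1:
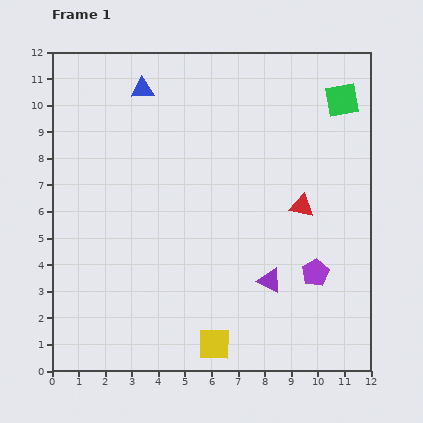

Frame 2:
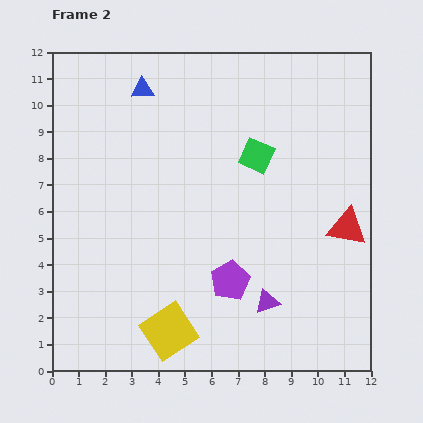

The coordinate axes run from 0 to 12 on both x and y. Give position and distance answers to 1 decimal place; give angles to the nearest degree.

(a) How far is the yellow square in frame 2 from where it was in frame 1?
1.8

The yellow square moved from (6.1, 1.0) to (4.4, 1.5), a distance of √(1.7² + 0.5²) ≈ 1.8.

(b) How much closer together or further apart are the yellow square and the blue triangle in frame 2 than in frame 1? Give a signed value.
-0.8

Distance in frame 1: 10.0. Distance in frame 2: 9.2.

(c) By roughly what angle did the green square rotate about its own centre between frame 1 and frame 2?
34° clockwise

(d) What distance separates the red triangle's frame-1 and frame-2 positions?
1.9

The red triangle moved from (9.4, 6.2) to (11.1, 5.4), a distance of √(1.7² + 0.8²) ≈ 1.9.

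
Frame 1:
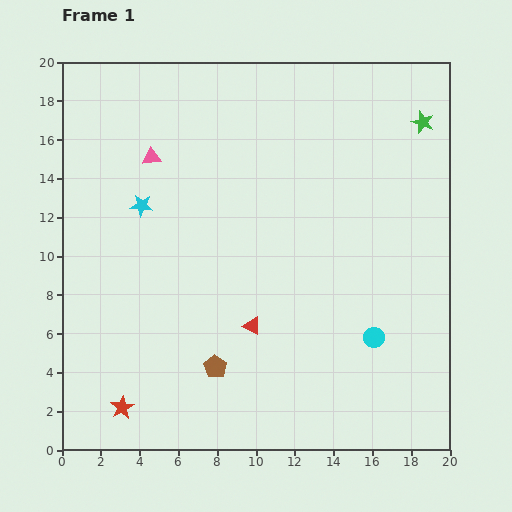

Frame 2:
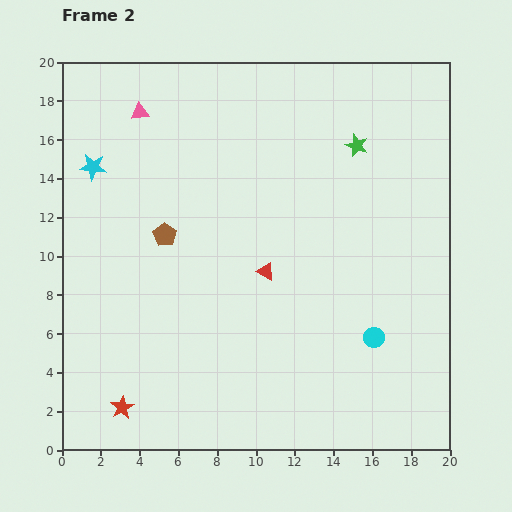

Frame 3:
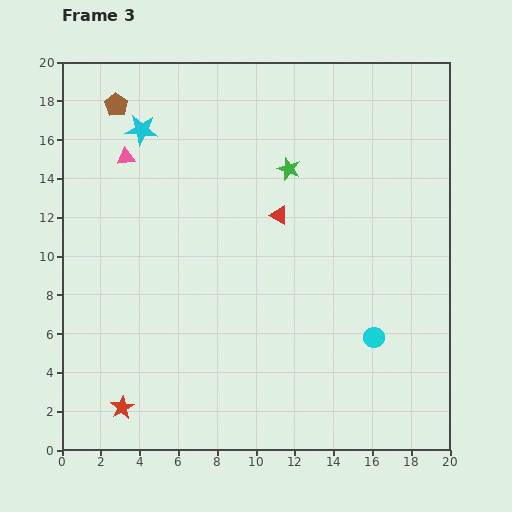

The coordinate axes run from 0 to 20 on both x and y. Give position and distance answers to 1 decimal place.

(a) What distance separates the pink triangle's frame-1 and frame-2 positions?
2.4

The pink triangle moved from (4.6, 15.1) to (4.0, 17.4), a distance of √(0.6² + 2.3²) ≈ 2.4.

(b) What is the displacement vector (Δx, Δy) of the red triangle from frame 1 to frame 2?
(0.7, 2.8)

The red triangle was at (9.8, 6.4) in frame 1 and (10.5, 9.2) in frame 2.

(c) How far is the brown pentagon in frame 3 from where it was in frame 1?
14.4

The brown pentagon moved from (7.9, 4.3) to (2.8, 17.8), a distance of √(5.1² + 13.5²) ≈ 14.4.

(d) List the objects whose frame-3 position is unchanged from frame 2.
the red star, the cyan circle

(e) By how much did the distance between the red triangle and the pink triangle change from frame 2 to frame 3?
-2.0

Distance in frame 2: 10.5. Distance in frame 3: 8.5.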